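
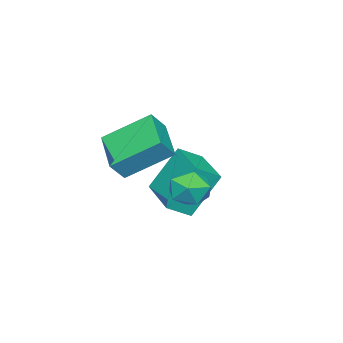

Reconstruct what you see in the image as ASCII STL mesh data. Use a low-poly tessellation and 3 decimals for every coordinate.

solid 
facet normal 0.293 0.656 0.696
outer loop
vertex 2.987 -1.283 1.605
vertex 3.023 -1.894 2.166
vertex 3.692 -1.709 1.71
endloop
endfacet
facet normal 0.511 0.858 0.048
outer loop
vertex 2.987 -1.283 1.605
vertex 3.692 -1.709 1.71
vertex 3.435 -1.513 0.945
endloop
endfacet
facet normal -0.064 0.928 -0.367
outer loop
vertex 2.987 -1.283 1.605
vertex 3.435 -1.513 0.945
vertex 2.607 -1.577 0.928
endloop
endfacet
facet normal -0.639 0.769 0.025
outer loop
vertex 2.987 -1.283 1.605
vertex 2.607 -1.577 0.928
vertex 2.352 -1.813 1.683
endloop
endfacet
facet normal -0.418 0.601 0.681
outer loop
vertex 2.987 -1.283 1.605
vertex 2.352 -1.813 1.683
vertex 3.023 -1.894 2.166
endloop
endfacet
facet normal 0.916 0.335 -0.222
outer loop
vertex 3.435 -1.513 0.945
vertex 3.692 -1.709 1.71
vertex 3.748 -2.267 1.097
endloop
endfacet
facet normal 0.562 0.007 0.827
outer loop
vertex 3.692 -1.709 1.71
vertex 3.023 -1.894 2.166
vertex 3.493 -2.503 1.852
endloop
endfacet
facet normal -0.589 -0.082 0.804
outer loop
vertex 3.023 -1.894 2.166
vertex 2.352 -1.813 1.683
vertex 2.665 -2.567 1.835
endloop
endfacet
facet normal -0.947 0.191 -0.260
outer loop
vertex 2.352 -1.813 1.683
vertex 2.607 -1.577 0.928
vertex 2.408 -2.371 1.07
endloop
endfacet
facet normal -0.016 0.448 -0.894
outer loop
vertex 2.607 -1.577 0.928
vertex 3.435 -1.513 0.945
vertex 3.077 -2.186 0.614
endloop
endfacet
facet normal 0.639 -0.769 -0.025
outer loop
vertex 3.113 -2.797 1.175
vertex 3.748 -2.267 1.097
vertex 3.493 -2.503 1.852
endloop
endfacet
facet normal 0.064 -0.928 0.367
outer loop
vertex 3.113 -2.797 1.175
vertex 3.493 -2.503 1.852
vertex 2.665 -2.567 1.835
endloop
endfacet
facet normal -0.511 -0.858 -0.048
outer loop
vertex 3.113 -2.797 1.175
vertex 2.665 -2.567 1.835
vertex 2.408 -2.371 1.07
endloop
endfacet
facet normal -0.293 -0.656 -0.696
outer loop
vertex 3.113 -2.797 1.175
vertex 2.408 -2.371 1.07
vertex 3.077 -2.186 0.614
endloop
endfacet
facet normal 0.418 -0.601 -0.681
outer loop
vertex 3.113 -2.797 1.175
vertex 3.077 -2.186 0.614
vertex 3.748 -2.267 1.097
endloop
endfacet
facet normal 0.947 -0.191 0.260
outer loop
vertex 3.493 -2.503 1.852
vertex 3.748 -2.267 1.097
vertex 3.692 -1.709 1.71
endloop
endfacet
facet normal 0.016 -0.448 0.894
outer loop
vertex 2.665 -2.567 1.835
vertex 3.493 -2.503 1.852
vertex 3.023 -1.894 2.166
endloop
endfacet
facet normal -0.916 -0.335 0.222
outer loop
vertex 2.408 -2.371 1.07
vertex 2.665 -2.567 1.835
vertex 2.352 -1.813 1.683
endloop
endfacet
facet normal -0.562 -0.007 -0.827
outer loop
vertex 3.077 -2.186 0.614
vertex 2.408 -2.371 1.07
vertex 2.607 -1.577 0.928
endloop
endfacet
facet normal 0.589 0.082 -0.804
outer loop
vertex 3.748 -2.267 1.097
vertex 3.077 -2.186 0.614
vertex 3.435 -1.513 0.945
endloop
endfacet
facet normal -0.604 0.230 -0.763
outer loop
vertex 2.188 -3.557 3.562
vertex 3.381 -2.391 2.97
vertex 3.036 -4.982 2.462
endloop
endfacet
facet normal -0.674 -0.659 0.334
outer loop
vertex 3.579 -5.189 3.15
vertex 2.188 -3.557 3.562
vertex 3.036 -4.982 2.462
endloop
endfacet
facet normal -0.603 0.230 -0.764
outer loop
vertex 3.036 -4.982 2.462
vertex 3.381 -2.391 2.97
vertex 4.229 -3.816 1.871
endloop
endfacet
facet normal 0.427 -0.716 -0.552
outer loop
vertex 4.229 -3.816 1.871
vertex 3.579 -5.189 3.15
vertex 3.036 -4.982 2.462
endloop
endfacet
facet normal -0.426 0.717 0.552
outer loop
vertex 2.188 -3.557 3.562
vertex 3.924 -2.598 3.658
vertex 3.381 -2.391 2.97
endloop
endfacet
facet normal -0.674 -0.659 0.334
outer loop
vertex 2.731 -3.764 4.249
vertex 2.188 -3.557 3.562
vertex 3.579 -5.189 3.15
endloop
endfacet
facet normal -0.426 0.716 0.553
outer loop
vertex 2.731 -3.764 4.249
vertex 3.924 -2.598 3.658
vertex 2.188 -3.557 3.562
endloop
endfacet
facet normal 0.674 0.659 -0.334
outer loop
vertex 3.381 -2.391 2.97
vertex 3.924 -2.598 3.658
vertex 4.229 -3.816 1.871
endloop
endfacet
facet normal 0.426 -0.716 -0.553
outer loop
vertex 4.772 -4.023 2.558
vertex 3.579 -5.189 3.15
vertex 4.229 -3.816 1.871
endloop
endfacet
facet normal 0.674 0.659 -0.334
outer loop
vertex 4.229 -3.816 1.871
vertex 3.924 -2.598 3.658
vertex 4.772 -4.023 2.558
endloop
endfacet
facet normal 0.603 -0.230 0.764
outer loop
vertex 4.772 -4.023 2.558
vertex 2.731 -3.764 4.249
vertex 3.579 -5.189 3.15
endloop
endfacet
facet normal 0.603 -0.230 0.763
outer loop
vertex 3.924 -2.598 3.658
vertex 2.731 -3.764 4.249
vertex 4.772 -4.023 2.558
endloop
endfacet
facet normal -0.367 0.352 0.861
outer loop
vertex -0.129 -4.568 1.415
vertex 1.171 -2.985 1.322
vertex -0.843 -4.012 0.883
endloop
endfacet
facet normal -0.635 -0.771 0.046
outer loop
vertex -0.091 -4.735 -0.882
vertex -0.129 -4.568 1.415
vertex -0.843 -4.012 0.883
endloop
endfacet
facet normal -0.368 0.353 0.860
outer loop
vertex -0.843 -4.012 0.883
vertex 1.171 -2.985 1.322
vertex 0.456 -2.43 0.789
endloop
endfacet
facet normal -0.681 0.529 -0.507
outer loop
vertex 0.456 -2.43 0.789
vertex -0.091 -4.735 -0.882
vertex -0.843 -4.012 0.883
endloop
endfacet
facet normal 0.681 -0.529 0.507
outer loop
vertex -0.129 -4.568 1.415
vertex 1.923 -3.708 -0.443
vertex 1.171 -2.985 1.322
endloop
endfacet
facet normal -0.634 -0.772 0.046
outer loop
vertex 0.624 -5.29 -0.349
vertex -0.129 -4.568 1.415
vertex -0.091 -4.735 -0.882
endloop
endfacet
facet normal 0.681 -0.529 0.507
outer loop
vertex 0.624 -5.29 -0.349
vertex 1.923 -3.708 -0.443
vertex -0.129 -4.568 1.415
endloop
endfacet
facet normal 0.634 0.772 -0.046
outer loop
vertex 1.171 -2.985 1.322
vertex 1.923 -3.708 -0.443
vertex 0.456 -2.43 0.789
endloop
endfacet
facet normal -0.680 0.529 -0.507
outer loop
vertex 1.209 -3.152 -0.975
vertex -0.091 -4.735 -0.882
vertex 0.456 -2.43 0.789
endloop
endfacet
facet normal 0.634 0.772 -0.045
outer loop
vertex 0.456 -2.43 0.789
vertex 1.923 -3.708 -0.443
vertex 1.209 -3.152 -0.975
endloop
endfacet
facet normal 0.368 -0.353 -0.860
outer loop
vertex 1.209 -3.152 -0.975
vertex 0.624 -5.29 -0.349
vertex -0.091 -4.735 -0.882
endloop
endfacet
facet normal 0.367 -0.352 -0.861
outer loop
vertex 1.923 -3.708 -0.443
vertex 0.624 -5.29 -0.349
vertex 1.209 -3.152 -0.975
endloop
endfacet

endsolid


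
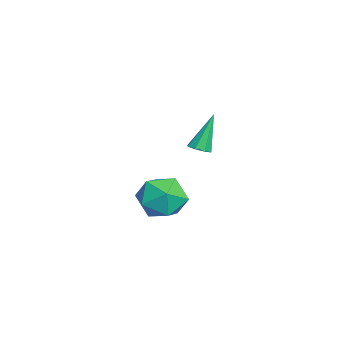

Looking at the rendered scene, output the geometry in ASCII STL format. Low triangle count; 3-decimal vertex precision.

solid 
facet normal -0.476 -0.715 0.513
outer loop
vertex 2.592 -3.223 1.137
vertex 3.225 -4.068 0.547
vertex 3.649 -3.608 1.582
endloop
endfacet
facet normal -0.421 -0.117 0.899
outer loop
vertex 2.592 -3.223 1.137
vertex 3.649 -3.608 1.582
vertex 3.375 -2.43 1.607
endloop
endfacet
facet normal -0.737 0.410 0.537
outer loop
vertex 2.592 -3.223 1.137
vertex 3.375 -2.43 1.607
vertex 2.781 -2.163 0.588
endloop
endfacet
facet normal -0.988 0.138 -0.074
outer loop
vertex 2.592 -3.223 1.137
vertex 2.781 -2.163 0.588
vertex 2.689 -3.175 -0.067
endloop
endfacet
facet normal -0.826 -0.557 -0.089
outer loop
vertex 2.592 -3.223 1.137
vertex 2.689 -3.175 -0.067
vertex 3.225 -4.068 0.547
endloop
endfacet
facet normal 0.272 0.043 0.961
outer loop
vertex 3.375 -2.43 1.607
vertex 3.649 -3.608 1.582
vertex 4.491 -2.785 1.307
endloop
endfacet
facet normal 0.183 -0.924 0.336
outer loop
vertex 3.649 -3.608 1.582
vertex 3.225 -4.068 0.547
vertex 4.399 -3.797 0.652
endloop
endfacet
facet normal -0.384 -0.668 -0.637
outer loop
vertex 3.225 -4.068 0.547
vertex 2.689 -3.175 -0.067
vertex 3.805 -3.53 -0.367
endloop
endfacet
facet normal -0.645 0.455 -0.613
outer loop
vertex 2.689 -3.175 -0.067
vertex 2.781 -2.163 0.588
vertex 3.531 -2.352 -0.342
endloop
endfacet
facet normal -0.240 0.895 0.375
outer loop
vertex 2.781 -2.163 0.588
vertex 3.375 -2.43 1.607
vertex 3.955 -1.892 0.693
endloop
endfacet
facet normal 0.988 -0.138 0.074
outer loop
vertex 4.588 -2.737 0.103
vertex 4.491 -2.785 1.307
vertex 4.399 -3.797 0.652
endloop
endfacet
facet normal 0.737 -0.410 -0.537
outer loop
vertex 4.588 -2.737 0.103
vertex 4.399 -3.797 0.652
vertex 3.805 -3.53 -0.367
endloop
endfacet
facet normal 0.421 0.117 -0.899
outer loop
vertex 4.588 -2.737 0.103
vertex 3.805 -3.53 -0.367
vertex 3.531 -2.352 -0.342
endloop
endfacet
facet normal 0.476 0.715 -0.513
outer loop
vertex 4.588 -2.737 0.103
vertex 3.531 -2.352 -0.342
vertex 3.955 -1.892 0.693
endloop
endfacet
facet normal 0.826 0.557 0.089
outer loop
vertex 4.588 -2.737 0.103
vertex 3.955 -1.892 0.693
vertex 4.491 -2.785 1.307
endloop
endfacet
facet normal 0.645 -0.455 0.613
outer loop
vertex 4.399 -3.797 0.652
vertex 4.491 -2.785 1.307
vertex 3.649 -3.608 1.582
endloop
endfacet
facet normal 0.240 -0.895 -0.375
outer loop
vertex 3.805 -3.53 -0.367
vertex 4.399 -3.797 0.652
vertex 3.225 -4.068 0.547
endloop
endfacet
facet normal -0.272 -0.043 -0.961
outer loop
vertex 3.531 -2.352 -0.342
vertex 3.805 -3.53 -0.367
vertex 2.689 -3.175 -0.067
endloop
endfacet
facet normal -0.183 0.924 -0.336
outer loop
vertex 3.955 -1.892 0.693
vertex 3.531 -2.352 -0.342
vertex 2.781 -2.163 0.588
endloop
endfacet
facet normal 0.384 0.668 0.637
outer loop
vertex 4.491 -2.785 1.307
vertex 3.955 -1.892 0.693
vertex 3.375 -2.43 1.607
endloop
endfacet
facet normal 0.281 -0.316 -0.906
outer loop
vertex -1.322 -1.089 0.796
vertex -1.854 -1.302 0.705
vertex -1.595 -0.793 0.608
endloop
endfacet
facet normal 0.642 0.734 0.223
outer loop
vertex -1.322 -1.089 0.796
vertex -1.595 -0.793 0.608
vertex -2.426 -0.658 2.555
endloop
endfacet
facet normal 0.280 -0.315 -0.907
outer loop
vertex -1.595 -0.793 0.608
vertex -1.854 -1.302 0.705
vertex -2.019 -0.795 0.478
endloop
endfacet
facet normal 0.015 0.998 -0.063
outer loop
vertex -1.595 -0.793 0.608
vertex -2.019 -0.795 0.478
vertex -2.426 -0.658 2.555
endloop
endfacet
facet normal 0.280 -0.315 -0.907
outer loop
vertex -2.019 -0.795 0.478
vertex -1.854 -1.302 0.705
vertex -2.347 -1.095 0.481
endloop
endfacet
facet normal -0.665 0.725 -0.178
outer loop
vertex -2.019 -0.795 0.478
vertex -2.347 -1.095 0.481
vertex -2.426 -0.658 2.555
endloop
endfacet
facet normal 0.280 -0.315 -0.907
outer loop
vertex -2.347 -1.095 0.481
vertex -1.854 -1.302 0.705
vertex -2.386 -1.516 0.615
endloop
endfacet
facet normal -0.996 0.075 -0.054
outer loop
vertex -2.347 -1.095 0.481
vertex -2.386 -1.516 0.615
vertex -2.426 -0.658 2.555
endloop
endfacet
facet normal 0.281 -0.317 -0.906
outer loop
vertex -2.386 -1.516 0.615
vertex -1.854 -1.302 0.705
vertex -2.113 -1.812 0.803
endloop
endfacet
facet normal -0.785 -0.573 0.237
outer loop
vertex -2.386 -1.516 0.615
vertex -2.113 -1.812 0.803
vertex -2.426 -0.658 2.555
endloop
endfacet
facet normal 0.280 -0.316 -0.906
outer loop
vertex -2.113 -1.812 0.803
vertex -1.854 -1.302 0.705
vertex -1.689 -1.809 0.933
endloop
endfacet
facet normal -0.155 -0.838 0.524
outer loop
vertex -2.113 -1.812 0.803
vertex -1.689 -1.809 0.933
vertex -2.426 -0.658 2.555
endloop
endfacet
facet normal 0.280 -0.316 -0.906
outer loop
vertex -1.689 -1.809 0.933
vertex -1.854 -1.302 0.705
vertex -1.361 -1.51 0.93
endloop
endfacet
facet normal 0.522 -0.566 0.639
outer loop
vertex -1.689 -1.809 0.933
vertex -1.361 -1.51 0.93
vertex -2.426 -0.658 2.555
endloop
endfacet
facet normal 0.281 -0.315 -0.907
outer loop
vertex -1.361 -1.51 0.93
vertex -1.854 -1.302 0.705
vertex -1.322 -1.089 0.796
endloop
endfacet
facet normal 0.853 0.085 0.515
outer loop
vertex -1.361 -1.51 0.93
vertex -1.322 -1.089 0.796
vertex -2.426 -0.658 2.555
endloop
endfacet

endsolid


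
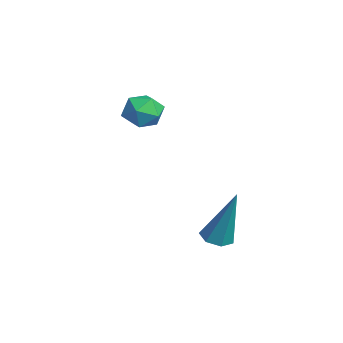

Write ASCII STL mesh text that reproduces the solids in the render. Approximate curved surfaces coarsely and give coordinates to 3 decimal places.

solid 
facet normal -0.253 -0.216 -0.943
outer loop
vertex 3.142 3.177 -2.394
vertex 2.816 2.747 -2.208
vertex 2.671 3.292 -2.294
endloop
endfacet
facet normal 0.229 0.973 -0.039
outer loop
vertex 3.142 3.177 -2.394
vertex 2.671 3.292 -2.294
vertex 3.364 3.213 -0.172
endloop
endfacet
facet normal -0.255 -0.216 -0.943
outer loop
vertex 2.671 3.292 -2.294
vertex 2.816 2.747 -2.208
vertex 2.31 2.998 -2.129
endloop
endfacet
facet normal -0.557 0.803 0.212
outer loop
vertex 2.671 3.292 -2.294
vertex 2.31 2.998 -2.129
vertex 3.364 3.213 -0.172
endloop
endfacet
facet normal -0.254 -0.215 -0.943
outer loop
vertex 2.31 2.998 -2.129
vertex 2.816 2.747 -2.208
vertex 2.329 2.515 -2.024
endloop
endfacet
facet normal -0.882 0.067 0.467
outer loop
vertex 2.31 2.998 -2.129
vertex 2.329 2.515 -2.024
vertex 3.364 3.213 -0.172
endloop
endfacet
facet normal -0.254 -0.214 -0.943
outer loop
vertex 2.329 2.515 -2.024
vertex 2.816 2.747 -2.208
vertex 2.715 2.207 -2.058
endloop
endfacet
facet normal -0.498 -0.683 0.535
outer loop
vertex 2.329 2.515 -2.024
vertex 2.715 2.207 -2.058
vertex 3.364 3.213 -0.172
endloop
endfacet
facet normal -0.254 -0.214 -0.943
outer loop
vertex 2.715 2.207 -2.058
vertex 2.816 2.747 -2.208
vertex 3.177 2.306 -2.205
endloop
endfacet
facet normal 0.305 -0.880 0.365
outer loop
vertex 2.715 2.207 -2.058
vertex 3.177 2.306 -2.205
vertex 3.364 3.213 -0.172
endloop
endfacet
facet normal -0.255 -0.215 -0.943
outer loop
vertex 3.177 2.306 -2.205
vertex 2.816 2.747 -2.208
vertex 3.367 2.738 -2.355
endloop
endfacet
facet normal 0.923 -0.377 0.083
outer loop
vertex 3.177 2.306 -2.205
vertex 3.367 2.738 -2.355
vertex 3.364 3.213 -0.172
endloop
endfacet
facet normal -0.255 -0.214 -0.943
outer loop
vertex 3.367 2.738 -2.355
vertex 2.816 2.747 -2.208
vertex 3.142 3.177 -2.394
endloop
endfacet
facet normal 0.889 0.447 -0.096
outer loop
vertex 3.367 2.738 -2.355
vertex 3.142 3.177 -2.394
vertex 3.364 3.213 -0.172
endloop
endfacet
facet normal -0.654 0.738 0.163
outer loop
vertex -1.267 2.04 1.649
vertex -1.799 1.657 1.249
vertex -1.734 1.547 2.006
endloop
endfacet
facet normal -0.189 0.687 0.702
outer loop
vertex -1.267 2.04 1.649
vertex -1.734 1.547 2.006
vertex -0.988 1.568 2.186
endloop
endfacet
facet normal 0.467 0.770 0.434
outer loop
vertex -1.267 2.04 1.649
vertex -0.988 1.568 2.186
vertex -0.592 1.692 1.54
endloop
endfacet
facet normal 0.407 0.873 -0.269
outer loop
vertex -1.267 2.04 1.649
vertex -0.592 1.692 1.54
vertex -1.093 1.747 0.962
endloop
endfacet
facet normal -0.286 0.853 -0.436
outer loop
vertex -1.267 2.04 1.649
vertex -1.093 1.747 0.962
vertex -1.799 1.657 1.249
endloop
endfacet
facet normal -0.235 0.027 0.972
outer loop
vertex -0.988 1.568 2.186
vertex -1.734 1.547 2.006
vertex -1.347 0.893 2.118
endloop
endfacet
facet normal -0.989 0.110 0.101
outer loop
vertex -1.734 1.547 2.006
vertex -1.799 1.657 1.249
vertex -1.848 0.948 1.54
endloop
endfacet
facet normal -0.392 0.296 -0.871
outer loop
vertex -1.799 1.657 1.249
vertex -1.093 1.747 0.962
vertex -1.452 1.072 0.894
endloop
endfacet
facet normal 0.729 0.329 -0.601
outer loop
vertex -1.093 1.747 0.962
vertex -0.592 1.692 1.54
vertex -0.706 1.093 1.074
endloop
endfacet
facet normal 0.827 0.164 0.538
outer loop
vertex -0.592 1.692 1.54
vertex -0.988 1.568 2.186
vertex -0.641 0.983 1.831
endloop
endfacet
facet normal -0.407 -0.873 0.269
outer loop
vertex -1.173 0.6 1.431
vertex -1.347 0.893 2.118
vertex -1.848 0.948 1.54
endloop
endfacet
facet normal -0.467 -0.770 -0.434
outer loop
vertex -1.173 0.6 1.431
vertex -1.848 0.948 1.54
vertex -1.452 1.072 0.894
endloop
endfacet
facet normal 0.189 -0.687 -0.702
outer loop
vertex -1.173 0.6 1.431
vertex -1.452 1.072 0.894
vertex -0.706 1.093 1.074
endloop
endfacet
facet normal 0.654 -0.738 -0.163
outer loop
vertex -1.173 0.6 1.431
vertex -0.706 1.093 1.074
vertex -0.641 0.983 1.831
endloop
endfacet
facet normal 0.286 -0.853 0.436
outer loop
vertex -1.173 0.6 1.431
vertex -0.641 0.983 1.831
vertex -1.347 0.893 2.118
endloop
endfacet
facet normal -0.729 -0.329 0.601
outer loop
vertex -1.848 0.948 1.54
vertex -1.347 0.893 2.118
vertex -1.734 1.547 2.006
endloop
endfacet
facet normal -0.827 -0.164 -0.538
outer loop
vertex -1.452 1.072 0.894
vertex -1.848 0.948 1.54
vertex -1.799 1.657 1.249
endloop
endfacet
facet normal 0.235 -0.027 -0.972
outer loop
vertex -0.706 1.093 1.074
vertex -1.452 1.072 0.894
vertex -1.093 1.747 0.962
endloop
endfacet
facet normal 0.989 -0.110 -0.101
outer loop
vertex -0.641 0.983 1.831
vertex -0.706 1.093 1.074
vertex -0.592 1.692 1.54
endloop
endfacet
facet normal 0.392 -0.296 0.871
outer loop
vertex -1.347 0.893 2.118
vertex -0.641 0.983 1.831
vertex -0.988 1.568 2.186
endloop
endfacet

endsolid


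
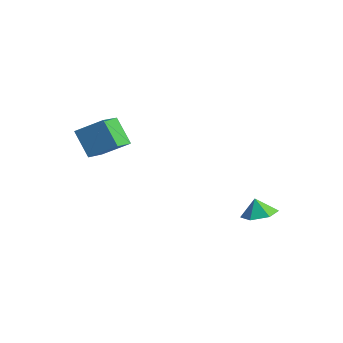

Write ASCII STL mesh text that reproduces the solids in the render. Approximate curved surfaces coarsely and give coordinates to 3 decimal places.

solid 
facet normal 0.283 0.094 -0.955
outer loop
vertex 4.247 4.238 -2.421
vertex 3.675 3.334 -2.679
vertex 3.193 4.322 -2.725
endloop
endfacet
facet normal -0.142 0.711 0.688
outer loop
vertex 4.247 4.238 -2.421
vertex 3.193 4.322 -2.725
vertex 3.345 3.226 -1.561
endloop
endfacet
facet normal 0.282 0.093 -0.955
outer loop
vertex 3.193 4.322 -2.725
vertex 3.675 3.334 -2.679
vertex 2.621 3.418 -2.982
endloop
endfacet
facet normal -0.803 0.378 0.460
outer loop
vertex 3.193 4.322 -2.725
vertex 2.621 3.418 -2.982
vertex 3.345 3.226 -1.561
endloop
endfacet
facet normal 0.282 0.093 -0.955
outer loop
vertex 2.621 3.418 -2.982
vertex 3.675 3.334 -2.679
vertex 3.104 2.431 -2.936
endloop
endfacet
facet normal -0.840 -0.393 0.375
outer loop
vertex 2.621 3.418 -2.982
vertex 3.104 2.431 -2.936
vertex 3.345 3.226 -1.561
endloop
endfacet
facet normal 0.283 0.093 -0.955
outer loop
vertex 3.104 2.431 -2.936
vertex 3.675 3.334 -2.679
vertex 4.158 2.347 -2.632
endloop
endfacet
facet normal -0.215 -0.829 0.517
outer loop
vertex 3.104 2.431 -2.936
vertex 4.158 2.347 -2.632
vertex 3.345 3.226 -1.561
endloop
endfacet
facet normal 0.283 0.093 -0.955
outer loop
vertex 4.158 2.347 -2.632
vertex 3.675 3.334 -2.679
vertex 4.729 3.251 -2.375
endloop
endfacet
facet normal 0.447 -0.494 0.745
outer loop
vertex 4.158 2.347 -2.632
vertex 4.729 3.251 -2.375
vertex 3.345 3.226 -1.561
endloop
endfacet
facet normal 0.283 0.094 -0.955
outer loop
vertex 4.729 3.251 -2.375
vertex 3.675 3.334 -2.679
vertex 4.247 4.238 -2.421
endloop
endfacet
facet normal 0.484 0.275 0.831
outer loop
vertex 4.729 3.251 -2.375
vertex 4.247 4.238 -2.421
vertex 3.345 3.226 -1.561
endloop
endfacet
facet normal -0.618 -0.076 0.782
outer loop
vertex -1.143 -3.813 4.68
vertex -1.984 -2.447 4.148
vertex -2.341 -4.963 3.621
endloop
endfacet
facet normal 0.497 -0.808 0.315
outer loop
vertex -1.116 -4.813 2.072
vertex -1.143 -3.813 4.68
vertex -2.341 -4.963 3.621
endloop
endfacet
facet normal -0.619 -0.076 0.782
outer loop
vertex -2.341 -4.963 3.621
vertex -1.984 -2.447 4.148
vertex -3.182 -3.597 3.088
endloop
endfacet
facet normal -0.608 -0.584 -0.538
outer loop
vertex -3.182 -3.597 3.088
vertex -1.116 -4.813 2.072
vertex -2.341 -4.963 3.621
endloop
endfacet
facet normal 0.608 0.584 0.538
outer loop
vertex -1.143 -3.813 4.68
vertex -0.759 -2.297 2.599
vertex -1.984 -2.447 4.148
endloop
endfacet
facet normal 0.497 -0.808 0.315
outer loop
vertex 0.082 -3.663 3.132
vertex -1.143 -3.813 4.68
vertex -1.116 -4.813 2.072
endloop
endfacet
facet normal 0.608 0.584 0.538
outer loop
vertex 0.082 -3.663 3.132
vertex -0.759 -2.297 2.599
vertex -1.143 -3.813 4.68
endloop
endfacet
facet normal -0.497 0.808 -0.315
outer loop
vertex -1.984 -2.447 4.148
vertex -0.759 -2.297 2.599
vertex -3.182 -3.597 3.088
endloop
endfacet
facet normal -0.608 -0.584 -0.538
outer loop
vertex -1.957 -3.447 1.54
vertex -1.116 -4.813 2.072
vertex -3.182 -3.597 3.088
endloop
endfacet
facet normal -0.497 0.808 -0.315
outer loop
vertex -3.182 -3.597 3.088
vertex -0.759 -2.297 2.599
vertex -1.957 -3.447 1.54
endloop
endfacet
facet normal 0.619 0.076 -0.782
outer loop
vertex -1.957 -3.447 1.54
vertex 0.082 -3.663 3.132
vertex -1.116 -4.813 2.072
endloop
endfacet
facet normal 0.619 0.076 -0.782
outer loop
vertex -0.759 -2.297 2.599
vertex 0.082 -3.663 3.132
vertex -1.957 -3.447 1.54
endloop
endfacet

endsolid


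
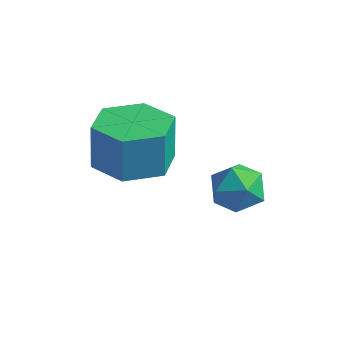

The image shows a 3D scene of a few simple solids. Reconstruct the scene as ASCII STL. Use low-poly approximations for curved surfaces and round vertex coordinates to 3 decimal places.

solid 
facet normal 0.104 -0.212 -0.972
outer loop
vertex 2.543 1.573 2.528
vertex 1.842 0.892 2.602
vertex 1.605 1.815 2.375
endloop
endfacet
facet normal 0.273 0.946 -0.178
outer loop
vertex 2.543 1.573 2.528
vertex 1.605 1.815 2.375
vertex 2.418 1.83 3.704
endloop
endfacet
facet normal 0.273 0.946 -0.178
outer loop
vertex 2.418 1.83 3.704
vertex 1.605 1.815 2.375
vertex 1.48 2.072 3.551
endloop
endfacet
facet normal -0.104 0.212 0.972
outer loop
vertex 2.418 1.83 3.704
vertex 1.48 2.072 3.551
vertex 1.718 1.148 3.778
endloop
endfacet
facet normal 0.103 -0.213 -0.972
outer loop
vertex 1.605 1.815 2.375
vertex 1.842 0.892 2.602
vertex 0.905 1.133 2.45
endloop
endfacet
facet normal -0.692 0.686 -0.224
outer loop
vertex 1.605 1.815 2.375
vertex 0.905 1.133 2.45
vertex 1.48 2.072 3.551
endloop
endfacet
facet normal -0.692 0.686 -0.224
outer loop
vertex 1.48 2.072 3.551
vertex 0.905 1.133 2.45
vertex 0.78 1.39 3.625
endloop
endfacet
facet normal -0.104 0.212 0.972
outer loop
vertex 1.48 2.072 3.551
vertex 0.78 1.39 3.625
vertex 1.718 1.148 3.778
endloop
endfacet
facet normal 0.103 -0.211 -0.972
outer loop
vertex 0.905 1.133 2.45
vertex 1.842 0.892 2.602
vertex 1.142 0.21 2.676
endloop
endfacet
facet normal -0.965 -0.259 -0.046
outer loop
vertex 0.905 1.133 2.45
vertex 1.142 0.21 2.676
vertex 0.78 1.39 3.625
endloop
endfacet
facet normal -0.965 -0.259 -0.046
outer loop
vertex 0.78 1.39 3.625
vertex 1.142 0.21 2.676
vertex 1.017 0.467 3.852
endloop
endfacet
facet normal -0.104 0.212 0.972
outer loop
vertex 0.78 1.39 3.625
vertex 1.017 0.467 3.852
vertex 1.718 1.148 3.778
endloop
endfacet
facet normal 0.104 -0.212 -0.972
outer loop
vertex 1.142 0.21 2.676
vertex 1.842 0.892 2.602
vertex 2.08 -0.032 2.829
endloop
endfacet
facet normal -0.273 -0.946 0.178
outer loop
vertex 1.142 0.21 2.676
vertex 2.08 -0.032 2.829
vertex 1.017 0.467 3.852
endloop
endfacet
facet normal -0.273 -0.946 0.178
outer loop
vertex 1.017 0.467 3.852
vertex 2.08 -0.032 2.829
vertex 1.955 0.225 4.005
endloop
endfacet
facet normal -0.104 0.212 0.972
outer loop
vertex 1.017 0.467 3.852
vertex 1.955 0.225 4.005
vertex 1.718 1.148 3.778
endloop
endfacet
facet normal 0.104 -0.212 -0.972
outer loop
vertex 2.08 -0.032 2.829
vertex 1.842 0.892 2.602
vertex 2.78 0.65 2.755
endloop
endfacet
facet normal 0.692 -0.686 0.224
outer loop
vertex 2.08 -0.032 2.829
vertex 2.78 0.65 2.755
vertex 1.955 0.225 4.005
endloop
endfacet
facet normal 0.692 -0.686 0.224
outer loop
vertex 1.955 0.225 4.005
vertex 2.78 0.65 2.755
vertex 2.655 0.907 3.93
endloop
endfacet
facet normal -0.103 0.213 0.972
outer loop
vertex 1.955 0.225 4.005
vertex 2.655 0.907 3.93
vertex 1.718 1.148 3.778
endloop
endfacet
facet normal 0.104 -0.212 -0.972
outer loop
vertex 2.78 0.65 2.755
vertex 1.842 0.892 2.602
vertex 2.543 1.573 2.528
endloop
endfacet
facet normal 0.965 0.259 0.046
outer loop
vertex 2.78 0.65 2.755
vertex 2.543 1.573 2.528
vertex 2.655 0.907 3.93
endloop
endfacet
facet normal 0.965 0.259 0.046
outer loop
vertex 2.655 0.907 3.93
vertex 2.543 1.573 2.528
vertex 2.418 1.83 3.704
endloop
endfacet
facet normal -0.103 0.211 0.972
outer loop
vertex 2.655 0.907 3.93
vertex 2.418 1.83 3.704
vertex 1.718 1.148 3.778
endloop
endfacet
facet normal 0.378 0.043 0.925
outer loop
vertex 4.085 2.952 1.292
vertex 3.484 2.596 1.554
vertex 4.08 2.207 1.329
endloop
endfacet
facet normal 0.899 0.016 0.438
outer loop
vertex 4.085 2.952 1.292
vertex 4.08 2.207 1.329
vertex 4.366 2.548 0.73
endloop
endfacet
facet normal 0.820 0.572 -0.001
outer loop
vertex 4.085 2.952 1.292
vertex 4.366 2.548 0.73
vertex 3.947 3.148 0.585
endloop
endfacet
facet normal 0.251 0.944 0.213
outer loop
vertex 4.085 2.952 1.292
vertex 3.947 3.148 0.585
vertex 3.402 3.178 1.094
endloop
endfacet
facet normal -0.023 0.618 0.786
outer loop
vertex 4.085 2.952 1.292
vertex 3.402 3.178 1.094
vertex 3.484 2.596 1.554
endloop
endfacet
facet normal 0.812 -0.581 0.057
outer loop
vertex 4.366 2.548 0.73
vertex 4.08 2.207 1.329
vertex 3.938 1.942 0.646
endloop
endfacet
facet normal -0.031 -0.535 0.844
outer loop
vertex 4.08 2.207 1.329
vertex 3.484 2.596 1.554
vertex 3.393 1.972 1.155
endloop
endfacet
facet normal -0.679 0.394 0.619
outer loop
vertex 3.484 2.596 1.554
vertex 3.402 3.178 1.094
vertex 2.974 2.572 1.01
endloop
endfacet
facet normal -0.237 0.921 -0.308
outer loop
vertex 3.402 3.178 1.094
vertex 3.947 3.148 0.585
vertex 3.26 2.913 0.411
endloop
endfacet
facet normal 0.684 0.319 -0.656
outer loop
vertex 3.947 3.148 0.585
vertex 4.366 2.548 0.73
vertex 3.856 2.524 0.186
endloop
endfacet
facet normal -0.251 -0.944 -0.213
outer loop
vertex 3.255 2.168 0.448
vertex 3.938 1.942 0.646
vertex 3.393 1.972 1.155
endloop
endfacet
facet normal -0.820 -0.572 0.001
outer loop
vertex 3.255 2.168 0.448
vertex 3.393 1.972 1.155
vertex 2.974 2.572 1.01
endloop
endfacet
facet normal -0.899 -0.016 -0.438
outer loop
vertex 3.255 2.168 0.448
vertex 2.974 2.572 1.01
vertex 3.26 2.913 0.411
endloop
endfacet
facet normal -0.378 -0.043 -0.925
outer loop
vertex 3.255 2.168 0.448
vertex 3.26 2.913 0.411
vertex 3.856 2.524 0.186
endloop
endfacet
facet normal 0.023 -0.618 -0.786
outer loop
vertex 3.255 2.168 0.448
vertex 3.856 2.524 0.186
vertex 3.938 1.942 0.646
endloop
endfacet
facet normal 0.237 -0.921 0.308
outer loop
vertex 3.393 1.972 1.155
vertex 3.938 1.942 0.646
vertex 4.08 2.207 1.329
endloop
endfacet
facet normal -0.684 -0.319 0.656
outer loop
vertex 2.974 2.572 1.01
vertex 3.393 1.972 1.155
vertex 3.484 2.596 1.554
endloop
endfacet
facet normal -0.812 0.581 -0.057
outer loop
vertex 3.26 2.913 0.411
vertex 2.974 2.572 1.01
vertex 3.402 3.178 1.094
endloop
endfacet
facet normal 0.031 0.535 -0.844
outer loop
vertex 3.856 2.524 0.186
vertex 3.26 2.913 0.411
vertex 3.947 3.148 0.585
endloop
endfacet
facet normal 0.679 -0.394 -0.619
outer loop
vertex 3.938 1.942 0.646
vertex 3.856 2.524 0.186
vertex 4.366 2.548 0.73
endloop
endfacet

endsolid


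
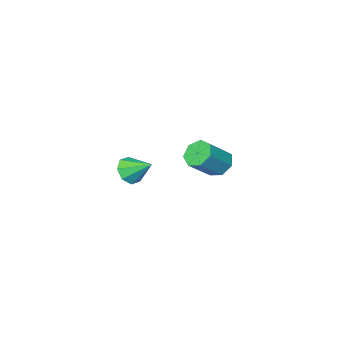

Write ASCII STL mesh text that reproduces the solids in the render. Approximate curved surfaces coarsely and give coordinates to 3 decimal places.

solid 
facet normal -0.747 0.005 -0.664
outer loop
vertex -3.786 0.684 -0.872
vertex -4.35 0.645 -0.238
vertex -4.016 1.333 -0.608
endloop
endfacet
facet normal 0.587 0.475 -0.656
outer loop
vertex -3.786 0.684 -0.872
vertex -4.016 1.333 -0.608
vertex -2.486 0.674 0.283
endloop
endfacet
facet normal 0.587 0.474 -0.657
outer loop
vertex -2.486 0.674 0.283
vertex -4.016 1.333 -0.608
vertex -2.715 1.323 0.547
endloop
endfacet
facet normal 0.748 -0.006 0.664
outer loop
vertex -2.486 0.674 0.283
vertex -2.715 1.323 0.547
vertex -3.05 0.635 0.918
endloop
endfacet
facet normal -0.747 0.005 -0.665
outer loop
vertex -4.016 1.333 -0.608
vertex -4.35 0.645 -0.238
vertex -4.498 1.464 -0.065
endloop
endfacet
facet normal 0.122 0.984 -0.129
outer loop
vertex -4.016 1.333 -0.608
vertex -4.498 1.464 -0.065
vertex -2.715 1.323 0.547
endloop
endfacet
facet normal 0.122 0.984 -0.129
outer loop
vertex -2.715 1.323 0.547
vertex -4.498 1.464 -0.065
vertex -3.197 1.454 1.09
endloop
endfacet
facet normal 0.747 -0.005 0.665
outer loop
vertex -2.715 1.323 0.547
vertex -3.197 1.454 1.09
vertex -3.05 0.635 0.918
endloop
endfacet
facet normal -0.748 0.005 -0.664
outer loop
vertex -4.498 1.464 -0.065
vertex -4.35 0.645 -0.238
vertex -4.868 0.978 0.348
endloop
endfacet
facet normal -0.434 0.752 0.496
outer loop
vertex -4.498 1.464 -0.065
vertex -4.868 0.978 0.348
vertex -3.197 1.454 1.09
endloop
endfacet
facet normal -0.434 0.754 0.494
outer loop
vertex -3.197 1.454 1.09
vertex -4.868 0.978 0.348
vertex -3.568 0.969 1.504
endloop
endfacet
facet normal 0.748 -0.005 0.664
outer loop
vertex -3.197 1.454 1.09
vertex -3.568 0.969 1.504
vertex -3.05 0.635 0.918
endloop
endfacet
facet normal -0.748 0.006 -0.664
outer loop
vertex -4.868 0.978 0.348
vertex -4.35 0.645 -0.238
vertex -4.849 0.241 0.32
endloop
endfacet
facet normal -0.664 -0.045 0.746
outer loop
vertex -4.868 0.978 0.348
vertex -4.849 0.241 0.32
vertex -3.568 0.969 1.504
endloop
endfacet
facet normal -0.664 -0.046 0.747
outer loop
vertex -3.568 0.969 1.504
vertex -4.849 0.241 0.32
vertex -3.548 0.232 1.476
endloop
endfacet
facet normal 0.748 -0.005 0.664
outer loop
vertex -3.568 0.969 1.504
vertex -3.548 0.232 1.476
vertex -3.05 0.635 0.918
endloop
endfacet
facet normal -0.747 0.006 -0.664
outer loop
vertex -4.849 0.241 0.32
vertex -4.35 0.645 -0.238
vertex -4.454 -0.192 -0.128
endloop
endfacet
facet normal -0.393 -0.810 0.436
outer loop
vertex -4.849 0.241 0.32
vertex -4.454 -0.192 -0.128
vertex -3.548 0.232 1.476
endloop
endfacet
facet normal -0.393 -0.810 0.436
outer loop
vertex -3.548 0.232 1.476
vertex -4.454 -0.192 -0.128
vertex -3.153 -0.201 1.028
endloop
endfacet
facet normal 0.748 -0.005 0.664
outer loop
vertex -3.548 0.232 1.476
vertex -3.153 -0.201 1.028
vertex -3.05 0.635 0.918
endloop
endfacet
facet normal -0.748 0.006 -0.664
outer loop
vertex -4.454 -0.192 -0.128
vertex -4.35 0.645 -0.238
vertex -3.981 0.005 -0.659
endloop
endfacet
facet normal 0.174 -0.964 -0.203
outer loop
vertex -4.454 -0.192 -0.128
vertex -3.981 0.005 -0.659
vertex -3.153 -0.201 1.028
endloop
endfacet
facet normal 0.174 -0.964 -0.203
outer loop
vertex -3.153 -0.201 1.028
vertex -3.981 0.005 -0.659
vertex -2.68 -0.004 0.497
endloop
endfacet
facet normal 0.748 -0.005 0.664
outer loop
vertex -3.153 -0.201 1.028
vertex -2.68 -0.004 0.497
vertex -3.05 0.635 0.918
endloop
endfacet
facet normal -0.747 0.006 -0.664
outer loop
vertex -3.981 0.005 -0.659
vertex -4.35 0.645 -0.238
vertex -3.786 0.684 -0.872
endloop
endfacet
facet normal 0.610 -0.391 -0.689
outer loop
vertex -3.981 0.005 -0.659
vertex -3.786 0.684 -0.872
vertex -2.68 -0.004 0.497
endloop
endfacet
facet normal 0.609 -0.392 -0.689
outer loop
vertex -2.68 -0.004 0.497
vertex -3.786 0.684 -0.872
vertex -2.486 0.674 0.283
endloop
endfacet
facet normal 0.748 -0.004 0.664
outer loop
vertex -2.68 -0.004 0.497
vertex -2.486 0.674 0.283
vertex -3.05 0.635 0.918
endloop
endfacet
facet normal 0.308 -0.767 -0.562
outer loop
vertex 2.515 2.298 3.296
vertex 2.217 2.649 2.654
vertex 2.916 2.659 3.023
endloop
endfacet
facet normal 0.464 0.146 0.874
outer loop
vertex 2.515 2.298 3.296
vertex 2.916 2.659 3.023
vertex 1.783 3.731 3.446
endloop
endfacet
facet normal 0.308 -0.768 -0.562
outer loop
vertex 2.916 2.659 3.023
vertex 2.217 2.649 2.654
vertex 2.907 3.014 2.533
endloop
endfacet
facet normal 0.703 0.582 0.409
outer loop
vertex 2.916 2.659 3.023
vertex 2.907 3.014 2.533
vertex 1.783 3.731 3.446
endloop
endfacet
facet normal 0.308 -0.768 -0.562
outer loop
vertex 2.907 3.014 2.533
vertex 2.217 2.649 2.654
vertex 2.495 3.155 2.115
endloop
endfacet
facet normal 0.447 0.883 -0.143
outer loop
vertex 2.907 3.014 2.533
vertex 2.495 3.155 2.115
vertex 1.783 3.731 3.446
endloop
endfacet
facet normal 0.309 -0.768 -0.562
outer loop
vertex 2.495 3.155 2.115
vertex 2.217 2.649 2.654
vertex 1.92 3.0 2.011
endloop
endfacet
facet normal -0.153 0.875 -0.460
outer loop
vertex 2.495 3.155 2.115
vertex 1.92 3.0 2.011
vertex 1.783 3.731 3.446
endloop
endfacet
facet normal 0.309 -0.768 -0.562
outer loop
vertex 1.92 3.0 2.011
vertex 2.217 2.649 2.654
vertex 1.519 2.639 2.284
endloop
endfacet
facet normal -0.747 0.560 -0.357
outer loop
vertex 1.92 3.0 2.011
vertex 1.519 2.639 2.284
vertex 1.783 3.731 3.446
endloop
endfacet
facet normal 0.309 -0.768 -0.561
outer loop
vertex 1.519 2.639 2.284
vertex 2.217 2.649 2.654
vertex 1.527 2.284 2.774
endloop
endfacet
facet normal -0.986 0.125 0.107
outer loop
vertex 1.519 2.639 2.284
vertex 1.527 2.284 2.774
vertex 1.783 3.731 3.446
endloop
endfacet
facet normal 0.308 -0.768 -0.562
outer loop
vertex 1.527 2.284 2.774
vertex 2.217 2.649 2.654
vertex 1.939 2.143 3.193
endloop
endfacet
facet normal -0.731 -0.177 0.659
outer loop
vertex 1.527 2.284 2.774
vertex 1.939 2.143 3.193
vertex 1.783 3.731 3.446
endloop
endfacet
facet normal 0.307 -0.768 -0.562
outer loop
vertex 1.939 2.143 3.193
vertex 2.217 2.649 2.654
vertex 2.515 2.298 3.296
endloop
endfacet
facet normal -0.129 -0.168 0.977
outer loop
vertex 1.939 2.143 3.193
vertex 2.515 2.298 3.296
vertex 1.783 3.731 3.446
endloop
endfacet

endsolid


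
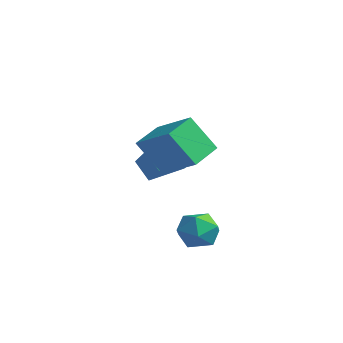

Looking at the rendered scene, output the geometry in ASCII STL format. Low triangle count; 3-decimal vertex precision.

solid 
facet normal -0.680 -0.058 0.731
outer loop
vertex -1.939 0.037 1.266
vertex -1.766 1.883 1.574
vertex -2.95 0.285 0.345
endloop
endfacet
facet normal -0.092 -0.982 -0.164
outer loop
vertex -2.114 0.357 -0.554
vertex -1.939 0.037 1.266
vertex -2.95 0.285 0.345
endloop
endfacet
facet normal -0.680 -0.059 0.731
outer loop
vertex -2.95 0.285 0.345
vertex -1.766 1.883 1.574
vertex -2.777 2.131 0.654
endloop
endfacet
facet normal -0.728 0.179 -0.662
outer loop
vertex -2.777 2.131 0.654
vertex -2.114 0.357 -0.554
vertex -2.95 0.285 0.345
endloop
endfacet
facet normal 0.728 -0.179 0.662
outer loop
vertex -1.939 0.037 1.266
vertex -0.93 1.955 0.675
vertex -1.766 1.883 1.574
endloop
endfacet
facet normal -0.092 -0.982 -0.164
outer loop
vertex -1.103 0.109 0.366
vertex -1.939 0.037 1.266
vertex -2.114 0.357 -0.554
endloop
endfacet
facet normal 0.728 -0.179 0.662
outer loop
vertex -1.103 0.109 0.366
vertex -0.93 1.955 0.675
vertex -1.939 0.037 1.266
endloop
endfacet
facet normal 0.092 0.982 0.164
outer loop
vertex -1.766 1.883 1.574
vertex -0.93 1.955 0.675
vertex -2.777 2.131 0.654
endloop
endfacet
facet normal -0.728 0.179 -0.662
outer loop
vertex -1.941 2.203 -0.246
vertex -2.114 0.357 -0.554
vertex -2.777 2.131 0.654
endloop
endfacet
facet normal 0.092 0.982 0.164
outer loop
vertex -2.777 2.131 0.654
vertex -0.93 1.955 0.675
vertex -1.941 2.203 -0.246
endloop
endfacet
facet normal 0.680 0.058 -0.731
outer loop
vertex -1.941 2.203 -0.246
vertex -1.103 0.109 0.366
vertex -2.114 0.357 -0.554
endloop
endfacet
facet normal 0.680 0.059 -0.731
outer loop
vertex -0.93 1.955 0.675
vertex -1.103 0.109 0.366
vertex -1.941 2.203 -0.246
endloop
endfacet
facet normal -0.879 -0.085 -0.469
outer loop
vertex 0.751 -2.637 3.137
vertex 0.367 -1.185 3.595
vertex 1.549 -1.914 1.511
endloop
endfacet
facet normal 0.244 -0.925 -0.291
outer loop
vertex 3.413 -1.735 2.505
vertex 0.751 -2.637 3.137
vertex 1.549 -1.914 1.511
endloop
endfacet
facet normal -0.879 -0.085 -0.469
outer loop
vertex 1.549 -1.914 1.511
vertex 0.367 -1.185 3.595
vertex 1.165 -0.462 1.969
endloop
endfacet
facet normal 0.409 0.371 -0.834
outer loop
vertex 1.165 -0.462 1.969
vertex 3.413 -1.735 2.505
vertex 1.549 -1.914 1.511
endloop
endfacet
facet normal -0.409 -0.371 0.834
outer loop
vertex 0.751 -2.637 3.137
vertex 2.231 -1.006 4.589
vertex 0.367 -1.185 3.595
endloop
endfacet
facet normal 0.244 -0.925 -0.291
outer loop
vertex 2.615 -2.458 4.131
vertex 0.751 -2.637 3.137
vertex 3.413 -1.735 2.505
endloop
endfacet
facet normal -0.409 -0.371 0.834
outer loop
vertex 2.615 -2.458 4.131
vertex 2.231 -1.006 4.589
vertex 0.751 -2.637 3.137
endloop
endfacet
facet normal -0.244 0.925 0.291
outer loop
vertex 0.367 -1.185 3.595
vertex 2.231 -1.006 4.589
vertex 1.165 -0.462 1.969
endloop
endfacet
facet normal 0.409 0.371 -0.834
outer loop
vertex 3.029 -0.283 2.963
vertex 3.413 -1.735 2.505
vertex 1.165 -0.462 1.969
endloop
endfacet
facet normal -0.244 0.925 0.291
outer loop
vertex 1.165 -0.462 1.969
vertex 2.231 -1.006 4.589
vertex 3.029 -0.283 2.963
endloop
endfacet
facet normal 0.879 0.085 0.469
outer loop
vertex 3.029 -0.283 2.963
vertex 2.615 -2.458 4.131
vertex 3.413 -1.735 2.505
endloop
endfacet
facet normal 0.879 0.085 0.469
outer loop
vertex 2.231 -1.006 4.589
vertex 2.615 -2.458 4.131
vertex 3.029 -0.283 2.963
endloop
endfacet
facet normal -0.279 0.073 0.957
outer loop
vertex 2.794 -0.529 -0.716
vertex 2.141 -1.316 -0.847
vertex 3.112 -1.495 -0.55
endloop
endfacet
facet normal 0.398 0.281 0.873
outer loop
vertex 2.794 -0.529 -0.716
vertex 3.112 -1.495 -0.55
vertex 3.724 -0.829 -1.043
endloop
endfacet
facet normal 0.406 0.819 0.405
outer loop
vertex 2.794 -0.529 -0.716
vertex 3.724 -0.829 -1.043
vertex 3.132 -0.238 -1.645
endloop
endfacet
facet normal -0.266 0.943 0.199
outer loop
vertex 2.794 -0.529 -0.716
vertex 3.132 -0.238 -1.645
vertex 2.154 -0.539 -1.524
endloop
endfacet
facet normal -0.690 0.482 0.540
outer loop
vertex 2.794 -0.529 -0.716
vertex 2.154 -0.539 -1.524
vertex 2.141 -1.316 -0.847
endloop
endfacet
facet normal 0.763 -0.264 0.591
outer loop
vertex 3.724 -0.829 -1.043
vertex 3.112 -1.495 -0.55
vertex 3.646 -1.801 -1.376
endloop
endfacet
facet normal -0.333 -0.601 0.727
outer loop
vertex 3.112 -1.495 -0.55
vertex 2.141 -1.316 -0.847
vertex 2.668 -2.102 -1.255
endloop
endfacet
facet normal -0.997 0.062 0.052
outer loop
vertex 2.141 -1.316 -0.847
vertex 2.154 -0.539 -1.524
vertex 2.076 -1.511 -1.857
endloop
endfacet
facet normal -0.311 0.808 -0.500
outer loop
vertex 2.154 -0.539 -1.524
vertex 3.132 -0.238 -1.645
vertex 2.688 -0.845 -2.35
endloop
endfacet
facet normal 0.777 0.607 -0.167
outer loop
vertex 3.132 -0.238 -1.645
vertex 3.724 -0.829 -1.043
vertex 3.659 -1.024 -2.053
endloop
endfacet
facet normal 0.266 -0.943 -0.199
outer loop
vertex 3.006 -1.811 -2.184
vertex 3.646 -1.801 -1.376
vertex 2.668 -2.102 -1.255
endloop
endfacet
facet normal -0.406 -0.819 -0.405
outer loop
vertex 3.006 -1.811 -2.184
vertex 2.668 -2.102 -1.255
vertex 2.076 -1.511 -1.857
endloop
endfacet
facet normal -0.398 -0.281 -0.873
outer loop
vertex 3.006 -1.811 -2.184
vertex 2.076 -1.511 -1.857
vertex 2.688 -0.845 -2.35
endloop
endfacet
facet normal 0.279 -0.073 -0.957
outer loop
vertex 3.006 -1.811 -2.184
vertex 2.688 -0.845 -2.35
vertex 3.659 -1.024 -2.053
endloop
endfacet
facet normal 0.690 -0.482 -0.540
outer loop
vertex 3.006 -1.811 -2.184
vertex 3.659 -1.024 -2.053
vertex 3.646 -1.801 -1.376
endloop
endfacet
facet normal 0.311 -0.808 0.500
outer loop
vertex 2.668 -2.102 -1.255
vertex 3.646 -1.801 -1.376
vertex 3.112 -1.495 -0.55
endloop
endfacet
facet normal -0.777 -0.607 0.167
outer loop
vertex 2.076 -1.511 -1.857
vertex 2.668 -2.102 -1.255
vertex 2.141 -1.316 -0.847
endloop
endfacet
facet normal -0.763 0.264 -0.591
outer loop
vertex 2.688 -0.845 -2.35
vertex 2.076 -1.511 -1.857
vertex 2.154 -0.539 -1.524
endloop
endfacet
facet normal 0.333 0.601 -0.727
outer loop
vertex 3.659 -1.024 -2.053
vertex 2.688 -0.845 -2.35
vertex 3.132 -0.238 -1.645
endloop
endfacet
facet normal 0.997 -0.062 -0.052
outer loop
vertex 3.646 -1.801 -1.376
vertex 3.659 -1.024 -2.053
vertex 3.724 -0.829 -1.043
endloop
endfacet

endsolid


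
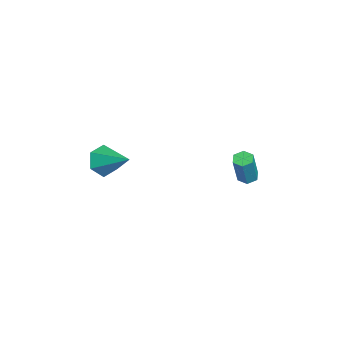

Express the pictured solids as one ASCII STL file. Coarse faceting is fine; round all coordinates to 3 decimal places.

solid 
facet normal -0.588 -0.664 -0.463
outer loop
vertex 3.527 -3.181 -0.598
vertex 2.967 -3.194 0.132
vertex 2.822 -2.592 -0.548
endloop
endfacet
facet normal 0.471 0.618 -0.630
outer loop
vertex 3.527 -3.181 -0.598
vertex 2.822 -2.592 -0.548
vertex 4.053 -1.966 0.988
endloop
endfacet
facet normal -0.587 -0.664 -0.463
outer loop
vertex 2.822 -2.592 -0.548
vertex 2.967 -3.194 0.132
vertex 2.262 -2.605 0.181
endloop
endfacet
facet normal -0.257 0.949 -0.181
outer loop
vertex 2.822 -2.592 -0.548
vertex 2.262 -2.605 0.181
vertex 4.053 -1.966 0.988
endloop
endfacet
facet normal -0.587 -0.664 -0.463
outer loop
vertex 2.262 -2.605 0.181
vertex 2.967 -3.194 0.132
vertex 2.406 -3.207 0.862
endloop
endfacet
facet normal -0.497 0.595 0.631
outer loop
vertex 2.262 -2.605 0.181
vertex 2.406 -3.207 0.862
vertex 4.053 -1.966 0.988
endloop
endfacet
facet normal -0.587 -0.664 -0.463
outer loop
vertex 2.406 -3.207 0.862
vertex 2.967 -3.194 0.132
vertex 3.111 -3.796 0.812
endloop
endfacet
facet normal -0.007 -0.092 0.996
outer loop
vertex 2.406 -3.207 0.862
vertex 3.111 -3.796 0.812
vertex 4.053 -1.966 0.988
endloop
endfacet
facet normal -0.587 -0.664 -0.463
outer loop
vertex 3.111 -3.796 0.812
vertex 2.967 -3.194 0.132
vertex 3.671 -3.783 0.083
endloop
endfacet
facet normal 0.722 -0.424 0.547
outer loop
vertex 3.111 -3.796 0.812
vertex 3.671 -3.783 0.083
vertex 4.053 -1.966 0.988
endloop
endfacet
facet normal -0.588 -0.664 -0.463
outer loop
vertex 3.671 -3.783 0.083
vertex 2.967 -3.194 0.132
vertex 3.527 -3.181 -0.598
endloop
endfacet
facet normal 0.962 -0.070 -0.265
outer loop
vertex 3.671 -3.783 0.083
vertex 3.527 -3.181 -0.598
vertex 4.053 -1.966 0.988
endloop
endfacet
facet normal -0.345 0.148 -0.927
outer loop
vertex 0.731 3.581 -3.11
vertex 0.219 3.626 -2.912
vertex 0.536 4.073 -2.959
endloop
endfacet
facet normal 0.869 0.423 -0.256
outer loop
vertex 0.731 3.581 -3.11
vertex 0.536 4.073 -2.959
vertex 1.372 3.309 -1.385
endloop
endfacet
facet normal 0.870 0.421 -0.257
outer loop
vertex 1.372 3.309 -1.385
vertex 0.536 4.073 -2.959
vertex 1.178 3.801 -1.235
endloop
endfacet
facet normal 0.345 -0.147 0.927
outer loop
vertex 1.372 3.309 -1.385
vertex 1.178 3.801 -1.235
vertex 0.861 3.354 -1.188
endloop
endfacet
facet normal -0.345 0.147 -0.927
outer loop
vertex 0.536 4.073 -2.959
vertex 0.219 3.626 -2.912
vertex 0.025 4.118 -2.762
endloop
endfacet
facet normal 0.128 0.986 0.108
outer loop
vertex 0.536 4.073 -2.959
vertex 0.025 4.118 -2.762
vertex 1.178 3.801 -1.235
endloop
endfacet
facet normal 0.128 0.986 0.108
outer loop
vertex 1.178 3.801 -1.235
vertex 0.025 4.118 -2.762
vertex 0.666 3.846 -1.038
endloop
endfacet
facet normal 0.344 -0.146 0.927
outer loop
vertex 1.178 3.801 -1.235
vertex 0.666 3.846 -1.038
vertex 0.861 3.354 -1.188
endloop
endfacet
facet normal -0.345 0.147 -0.927
outer loop
vertex 0.025 4.118 -2.762
vertex 0.219 3.626 -2.912
vertex -0.292 3.671 -2.715
endloop
endfacet
facet normal -0.741 0.564 0.365
outer loop
vertex 0.025 4.118 -2.762
vertex -0.292 3.671 -2.715
vertex 0.666 3.846 -1.038
endloop
endfacet
facet normal -0.741 0.564 0.364
outer loop
vertex 0.666 3.846 -1.038
vertex -0.292 3.671 -2.715
vertex 0.349 3.399 -0.99
endloop
endfacet
facet normal 0.346 -0.146 0.927
outer loop
vertex 0.666 3.846 -1.038
vertex 0.349 3.399 -0.99
vertex 0.861 3.354 -1.188
endloop
endfacet
facet normal -0.345 0.147 -0.927
outer loop
vertex -0.292 3.671 -2.715
vertex 0.219 3.626 -2.912
vertex -0.098 3.179 -2.865
endloop
endfacet
facet normal -0.870 -0.421 0.257
outer loop
vertex -0.292 3.671 -2.715
vertex -0.098 3.179 -2.865
vertex 0.349 3.399 -0.99
endloop
endfacet
facet normal -0.869 -0.423 0.257
outer loop
vertex 0.349 3.399 -0.99
vertex -0.098 3.179 -2.865
vertex 0.544 2.907 -1.141
endloop
endfacet
facet normal 0.345 -0.148 0.927
outer loop
vertex 0.349 3.399 -0.99
vertex 0.544 2.907 -1.141
vertex 0.861 3.354 -1.188
endloop
endfacet
facet normal -0.344 0.146 -0.927
outer loop
vertex -0.098 3.179 -2.865
vertex 0.219 3.626 -2.912
vertex 0.414 3.134 -3.062
endloop
endfacet
facet normal -0.128 -0.986 -0.108
outer loop
vertex -0.098 3.179 -2.865
vertex 0.414 3.134 -3.062
vertex 0.544 2.907 -1.141
endloop
endfacet
facet normal -0.128 -0.986 -0.108
outer loop
vertex 0.544 2.907 -1.141
vertex 0.414 3.134 -3.062
vertex 1.055 2.862 -1.338
endloop
endfacet
facet normal 0.345 -0.147 0.927
outer loop
vertex 0.544 2.907 -1.141
vertex 1.055 2.862 -1.338
vertex 0.861 3.354 -1.188
endloop
endfacet
facet normal -0.346 0.146 -0.927
outer loop
vertex 0.414 3.134 -3.062
vertex 0.219 3.626 -2.912
vertex 0.731 3.581 -3.11
endloop
endfacet
facet normal 0.741 -0.564 -0.364
outer loop
vertex 0.414 3.134 -3.062
vertex 0.731 3.581 -3.11
vertex 1.055 2.862 -1.338
endloop
endfacet
facet normal 0.741 -0.564 -0.364
outer loop
vertex 1.055 2.862 -1.338
vertex 0.731 3.581 -3.11
vertex 1.372 3.309 -1.385
endloop
endfacet
facet normal 0.345 -0.147 0.927
outer loop
vertex 1.055 2.862 -1.338
vertex 1.372 3.309 -1.385
vertex 0.861 3.354 -1.188
endloop
endfacet

endsolid


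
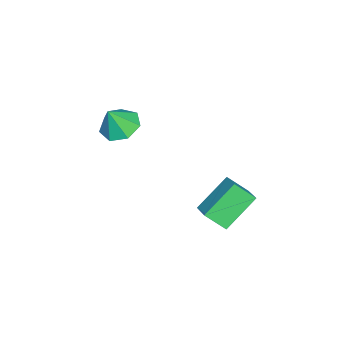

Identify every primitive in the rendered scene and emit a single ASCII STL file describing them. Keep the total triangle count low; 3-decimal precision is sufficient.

solid 
facet normal -0.631 0.456 0.627
outer loop
vertex -4.453 2.379 0.468
vertex -3.451 3.032 1.002
vertex -4.626 3.381 -0.435
endloop
endfacet
facet normal -0.765 -0.499 -0.408
outer loop
vertex -3.249 2.388 -1.802
vertex -4.453 2.379 0.468
vertex -4.626 3.381 -0.435
endloop
endfacet
facet normal -0.632 0.455 0.627
outer loop
vertex -4.626 3.381 -0.435
vertex -3.451 3.032 1.002
vertex -3.624 4.035 0.1
endloop
endfacet
facet normal -0.127 0.737 -0.664
outer loop
vertex -3.624 4.035 0.1
vertex -3.249 2.388 -1.802
vertex -4.626 3.381 -0.435
endloop
endfacet
facet normal 0.127 -0.737 0.663
outer loop
vertex -4.453 2.379 0.468
vertex -2.074 2.039 -0.365
vertex -3.451 3.032 1.002
endloop
endfacet
facet normal -0.765 -0.499 -0.408
outer loop
vertex -3.076 1.385 -0.9
vertex -4.453 2.379 0.468
vertex -3.249 2.388 -1.802
endloop
endfacet
facet normal 0.127 -0.737 0.664
outer loop
vertex -3.076 1.385 -0.9
vertex -2.074 2.039 -0.365
vertex -4.453 2.379 0.468
endloop
endfacet
facet normal 0.765 0.499 0.408
outer loop
vertex -3.451 3.032 1.002
vertex -2.074 2.039 -0.365
vertex -3.624 4.035 0.1
endloop
endfacet
facet normal -0.127 0.737 -0.664
outer loop
vertex -2.247 3.041 -1.268
vertex -3.249 2.388 -1.802
vertex -3.624 4.035 0.1
endloop
endfacet
facet normal 0.765 0.499 0.407
outer loop
vertex -3.624 4.035 0.1
vertex -2.074 2.039 -0.365
vertex -2.247 3.041 -1.268
endloop
endfacet
facet normal 0.631 -0.456 -0.628
outer loop
vertex -2.247 3.041 -1.268
vertex -3.076 1.385 -0.9
vertex -3.249 2.388 -1.802
endloop
endfacet
facet normal 0.632 -0.456 -0.627
outer loop
vertex -2.074 2.039 -0.365
vertex -3.076 1.385 -0.9
vertex -2.247 3.041 -1.268
endloop
endfacet
facet normal -0.363 0.258 -0.895
outer loop
vertex -3.28 -2.894 2.661
vertex -4.22 -2.718 3.093
vertex -3.423 -2.046 2.963
endloop
endfacet
facet normal 0.970 0.082 0.229
outer loop
vertex -3.28 -2.894 2.661
vertex -3.423 -2.046 2.963
vertex -3.68 -3.102 4.427
endloop
endfacet
facet normal -0.363 0.258 -0.895
outer loop
vertex -3.423 -2.046 2.963
vertex -4.22 -2.718 3.093
vertex -4.167 -1.705 3.363
endloop
endfacet
facet normal 0.573 0.614 0.543
outer loop
vertex -3.423 -2.046 2.963
vertex -4.167 -1.705 3.363
vertex -3.68 -3.102 4.427
endloop
endfacet
facet normal -0.363 0.258 -0.895
outer loop
vertex -4.167 -1.705 3.363
vertex -4.22 -2.718 3.093
vertex -4.951 -2.126 3.56
endloop
endfacet
facet normal -0.107 0.578 0.809
outer loop
vertex -4.167 -1.705 3.363
vertex -4.951 -2.126 3.56
vertex -3.68 -3.102 4.427
endloop
endfacet
facet normal -0.363 0.258 -0.895
outer loop
vertex -4.951 -2.126 3.56
vertex -4.22 -2.718 3.093
vertex -5.185 -2.993 3.405
endloop
endfacet
facet normal -0.562 0.004 0.827
outer loop
vertex -4.951 -2.126 3.56
vertex -5.185 -2.993 3.405
vertex -3.68 -3.102 4.427
endloop
endfacet
facet normal -0.363 0.258 -0.895
outer loop
vertex -5.185 -2.993 3.405
vertex -4.22 -2.718 3.093
vertex -4.692 -3.653 3.015
endloop
endfacet
facet normal -0.446 -0.678 0.584
outer loop
vertex -5.185 -2.993 3.405
vertex -4.692 -3.653 3.015
vertex -3.68 -3.102 4.427
endloop
endfacet
facet normal -0.363 0.258 -0.895
outer loop
vertex -4.692 -3.653 3.015
vertex -4.22 -2.718 3.093
vertex -3.844 -3.609 2.684
endloop
endfacet
facet normal 0.152 -0.953 0.263
outer loop
vertex -4.692 -3.653 3.015
vertex -3.844 -3.609 2.684
vertex -3.68 -3.102 4.427
endloop
endfacet
facet normal -0.363 0.258 -0.895
outer loop
vertex -3.844 -3.609 2.684
vertex -4.22 -2.718 3.093
vertex -3.28 -2.894 2.661
endloop
endfacet
facet normal 0.782 -0.614 0.105
outer loop
vertex -3.844 -3.609 2.684
vertex -3.28 -2.894 2.661
vertex -3.68 -3.102 4.427
endloop
endfacet

endsolid


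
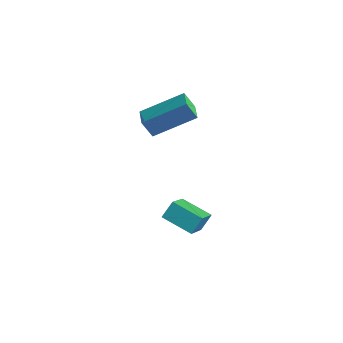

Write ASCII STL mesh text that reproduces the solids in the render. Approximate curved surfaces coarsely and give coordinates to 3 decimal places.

solid 
facet normal -0.640 -0.621 -0.452
outer loop
vertex 0.271 -1.778 3.524
vertex -0.296 -1.103 3.399
vertex 0.684 -1.588 2.679
endloop
endfacet
facet normal 0.636 -0.759 0.140
outer loop
vertex 2.016 -0.297 3.621
vertex 0.271 -1.778 3.524
vertex 0.684 -1.588 2.679
endloop
endfacet
facet normal -0.640 -0.621 -0.453
outer loop
vertex 0.684 -1.588 2.679
vertex -0.296 -1.103 3.399
vertex 0.118 -0.913 2.554
endloop
endfacet
facet normal 0.431 0.198 -0.880
outer loop
vertex 0.118 -0.913 2.554
vertex 2.016 -0.297 3.621
vertex 0.684 -1.588 2.679
endloop
endfacet
facet normal -0.430 -0.198 0.881
outer loop
vertex 0.271 -1.778 3.524
vertex 1.036 0.188 4.341
vertex -0.296 -1.103 3.399
endloop
endfacet
facet normal 0.636 -0.759 0.141
outer loop
vertex 1.602 -0.487 4.466
vertex 0.271 -1.778 3.524
vertex 2.016 -0.297 3.621
endloop
endfacet
facet normal -0.431 -0.198 0.880
outer loop
vertex 1.602 -0.487 4.466
vertex 1.036 0.188 4.341
vertex 0.271 -1.778 3.524
endloop
endfacet
facet normal -0.636 0.759 -0.141
outer loop
vertex -0.296 -1.103 3.399
vertex 1.036 0.188 4.341
vertex 0.118 -0.913 2.554
endloop
endfacet
facet normal 0.431 0.199 -0.880
outer loop
vertex 1.449 0.378 3.496
vertex 2.016 -0.297 3.621
vertex 0.118 -0.913 2.554
endloop
endfacet
facet normal -0.636 0.759 -0.140
outer loop
vertex 0.118 -0.913 2.554
vertex 1.036 0.188 4.341
vertex 1.449 0.378 3.496
endloop
endfacet
facet normal 0.640 0.621 0.453
outer loop
vertex 1.449 0.378 3.496
vertex 1.602 -0.487 4.466
vertex 2.016 -0.297 3.621
endloop
endfacet
facet normal 0.640 0.621 0.453
outer loop
vertex 1.036 0.188 4.341
vertex 1.602 -0.487 4.466
vertex 1.449 0.378 3.496
endloop
endfacet
facet normal -0.962 -0.063 0.266
outer loop
vertex 2.237 -3.227 -0.565
vertex 2.356 -2.614 0.011
vertex 1.73 -1.738 -2.046
endloop
endfacet
facet normal -0.140 -0.722 -0.678
outer loop
vertex 3.124 -1.646 -2.431
vertex 2.237 -3.227 -0.565
vertex 1.73 -1.738 -2.046
endloop
endfacet
facet normal -0.962 -0.065 0.265
outer loop
vertex 1.73 -1.738 -2.046
vertex 2.356 -2.614 0.011
vertex 1.848 -1.125 -1.469
endloop
endfacet
facet normal -0.235 0.690 -0.685
outer loop
vertex 1.848 -1.125 -1.469
vertex 3.124 -1.646 -2.431
vertex 1.73 -1.738 -2.046
endloop
endfacet
facet normal 0.235 -0.689 0.685
outer loop
vertex 2.237 -3.227 -0.565
vertex 3.75 -2.522 -0.374
vertex 2.356 -2.614 0.011
endloop
endfacet
facet normal -0.140 -0.722 -0.678
outer loop
vertex 3.632 -3.135 -0.951
vertex 2.237 -3.227 -0.565
vertex 3.124 -1.646 -2.431
endloop
endfacet
facet normal 0.235 -0.690 0.685
outer loop
vertex 3.632 -3.135 -0.951
vertex 3.75 -2.522 -0.374
vertex 2.237 -3.227 -0.565
endloop
endfacet
facet normal 0.140 0.722 0.678
outer loop
vertex 2.356 -2.614 0.011
vertex 3.75 -2.522 -0.374
vertex 1.848 -1.125 -1.469
endloop
endfacet
facet normal -0.235 0.689 -0.685
outer loop
vertex 3.243 -1.033 -1.855
vertex 3.124 -1.646 -2.431
vertex 1.848 -1.125 -1.469
endloop
endfacet
facet normal 0.140 0.722 0.678
outer loop
vertex 1.848 -1.125 -1.469
vertex 3.75 -2.522 -0.374
vertex 3.243 -1.033 -1.855
endloop
endfacet
facet normal 0.962 0.063 -0.266
outer loop
vertex 3.243 -1.033 -1.855
vertex 3.632 -3.135 -0.951
vertex 3.124 -1.646 -2.431
endloop
endfacet
facet normal 0.962 0.064 -0.265
outer loop
vertex 3.75 -2.522 -0.374
vertex 3.632 -3.135 -0.951
vertex 3.243 -1.033 -1.855
endloop
endfacet

endsolid


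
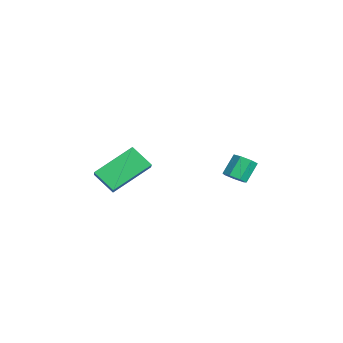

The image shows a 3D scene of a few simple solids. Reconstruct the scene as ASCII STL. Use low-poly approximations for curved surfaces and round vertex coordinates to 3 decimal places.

solid 
facet normal -0.567 -0.545 0.618
outer loop
vertex -0.123 -1.344 0.776
vertex -0.794 -1.246 0.246
vertex 0.448 -3.131 -0.275
endloop
endfacet
facet normal 0.780 -0.113 0.616
outer loop
vertex 1.174 -2.434 -1.066
vertex -0.123 -1.344 0.776
vertex 0.448 -3.131 -0.275
endloop
endfacet
facet normal -0.567 -0.545 0.618
outer loop
vertex 0.448 -3.131 -0.275
vertex -0.794 -1.246 0.246
vertex -0.223 -3.033 -0.805
endloop
endfacet
facet normal 0.265 -0.831 -0.489
outer loop
vertex -0.223 -3.033 -0.805
vertex 1.174 -2.434 -1.066
vertex 0.448 -3.131 -0.275
endloop
endfacet
facet normal -0.265 0.831 0.489
outer loop
vertex -0.123 -1.344 0.776
vertex -0.068 -0.549 -0.545
vertex -0.794 -1.246 0.246
endloop
endfacet
facet normal 0.780 -0.113 0.616
outer loop
vertex 0.603 -0.647 -0.015
vertex -0.123 -1.344 0.776
vertex 1.174 -2.434 -1.066
endloop
endfacet
facet normal -0.265 0.831 0.489
outer loop
vertex 0.603 -0.647 -0.015
vertex -0.068 -0.549 -0.545
vertex -0.123 -1.344 0.776
endloop
endfacet
facet normal -0.780 0.113 -0.616
outer loop
vertex -0.794 -1.246 0.246
vertex -0.068 -0.549 -0.545
vertex -0.223 -3.033 -0.805
endloop
endfacet
facet normal 0.265 -0.831 -0.489
outer loop
vertex 0.503 -2.336 -1.596
vertex 1.174 -2.434 -1.066
vertex -0.223 -3.033 -0.805
endloop
endfacet
facet normal -0.780 0.113 -0.616
outer loop
vertex -0.223 -3.033 -0.805
vertex -0.068 -0.549 -0.545
vertex 0.503 -2.336 -1.596
endloop
endfacet
facet normal 0.567 0.545 -0.618
outer loop
vertex 0.503 -2.336 -1.596
vertex 0.603 -0.647 -0.015
vertex 1.174 -2.434 -1.066
endloop
endfacet
facet normal 0.567 0.545 -0.618
outer loop
vertex -0.068 -0.549 -0.545
vertex 0.603 -0.647 -0.015
vertex 0.503 -2.336 -1.596
endloop
endfacet
facet normal 0.408 -0.529 -0.744
outer loop
vertex 0.688 2.781 -1.031
vertex 0.366 3.083 -1.422
vertex 0.905 3.207 -1.215
endloop
endfacet
facet normal 0.809 -0.169 0.562
outer loop
vertex 0.688 2.781 -1.031
vertex 0.905 3.207 -1.215
vertex 0.216 3.394 -0.167
endloop
endfacet
facet normal 0.809 -0.169 0.562
outer loop
vertex 0.216 3.394 -0.167
vertex 0.905 3.207 -1.215
vertex 0.433 3.82 -0.351
endloop
endfacet
facet normal -0.407 0.529 0.745
outer loop
vertex 0.216 3.394 -0.167
vertex 0.433 3.82 -0.351
vertex -0.106 3.697 -0.558
endloop
endfacet
facet normal 0.408 -0.529 -0.744
outer loop
vertex 0.905 3.207 -1.215
vertex 0.366 3.083 -1.422
vertex 0.716 3.54 -1.555
endloop
endfacet
facet normal 0.835 0.545 0.070
outer loop
vertex 0.905 3.207 -1.215
vertex 0.716 3.54 -1.555
vertex 0.433 3.82 -0.351
endloop
endfacet
facet normal 0.835 0.547 0.069
outer loop
vertex 0.433 3.82 -0.351
vertex 0.716 3.54 -1.555
vertex 0.243 4.153 -0.691
endloop
endfacet
facet normal -0.407 0.529 0.745
outer loop
vertex 0.433 3.82 -0.351
vertex 0.243 4.153 -0.691
vertex -0.106 3.697 -0.558
endloop
endfacet
facet normal 0.407 -0.529 -0.745
outer loop
vertex 0.716 3.54 -1.555
vertex 0.366 3.083 -1.422
vertex 0.263 3.529 -1.795
endloop
endfacet
facet normal 0.231 0.849 -0.476
outer loop
vertex 0.716 3.54 -1.555
vertex 0.263 3.529 -1.795
vertex 0.243 4.153 -0.691
endloop
endfacet
facet normal 0.232 0.849 -0.475
outer loop
vertex 0.243 4.153 -0.691
vertex 0.263 3.529 -1.795
vertex -0.209 4.142 -0.931
endloop
endfacet
facet normal -0.408 0.529 0.744
outer loop
vertex 0.243 4.153 -0.691
vertex -0.209 4.142 -0.931
vertex -0.106 3.697 -0.558
endloop
endfacet
facet normal 0.407 -0.529 -0.745
outer loop
vertex 0.263 3.529 -1.795
vertex 0.366 3.083 -1.422
vertex -0.112 3.183 -1.754
endloop
endfacet
facet normal -0.546 0.513 -0.662
outer loop
vertex 0.263 3.529 -1.795
vertex -0.112 3.183 -1.754
vertex -0.209 4.142 -0.931
endloop
endfacet
facet normal -0.546 0.513 -0.662
outer loop
vertex -0.209 4.142 -0.931
vertex -0.112 3.183 -1.754
vertex -0.584 3.796 -0.89
endloop
endfacet
facet normal -0.407 0.530 0.744
outer loop
vertex -0.209 4.142 -0.931
vertex -0.584 3.796 -0.89
vertex -0.106 3.697 -0.558
endloop
endfacet
facet normal 0.407 -0.529 -0.745
outer loop
vertex -0.112 3.183 -1.754
vertex 0.366 3.083 -1.422
vertex -0.127 2.762 -1.463
endloop
endfacet
facet normal -0.913 -0.209 -0.350
outer loop
vertex -0.112 3.183 -1.754
vertex -0.127 2.762 -1.463
vertex -0.584 3.796 -0.89
endloop
endfacet
facet normal -0.913 -0.209 -0.350
outer loop
vertex -0.584 3.796 -0.89
vertex -0.127 2.762 -1.463
vertex -0.599 3.375 -0.599
endloop
endfacet
facet normal -0.407 0.529 0.744
outer loop
vertex -0.584 3.796 -0.89
vertex -0.599 3.375 -0.599
vertex -0.106 3.697 -0.558
endloop
endfacet
facet normal 0.407 -0.530 -0.744
outer loop
vertex -0.127 2.762 -1.463
vertex 0.366 3.083 -1.422
vertex 0.229 2.583 -1.141
endloop
endfacet
facet normal -0.593 -0.773 0.225
outer loop
vertex -0.127 2.762 -1.463
vertex 0.229 2.583 -1.141
vertex -0.599 3.375 -0.599
endloop
endfacet
facet normal -0.593 -0.773 0.225
outer loop
vertex -0.599 3.375 -0.599
vertex 0.229 2.583 -1.141
vertex -0.243 3.196 -0.277
endloop
endfacet
facet normal -0.407 0.529 0.744
outer loop
vertex -0.599 3.375 -0.599
vertex -0.243 3.196 -0.277
vertex -0.106 3.697 -0.558
endloop
endfacet
facet normal 0.407 -0.530 -0.744
outer loop
vertex 0.229 2.583 -1.141
vertex 0.366 3.083 -1.422
vertex 0.688 2.781 -1.031
endloop
endfacet
facet normal 0.175 -0.756 0.631
outer loop
vertex 0.229 2.583 -1.141
vertex 0.688 2.781 -1.031
vertex -0.243 3.196 -0.277
endloop
endfacet
facet normal 0.175 -0.756 0.631
outer loop
vertex -0.243 3.196 -0.277
vertex 0.688 2.781 -1.031
vertex 0.216 3.394 -0.167
endloop
endfacet
facet normal -0.407 0.529 0.745
outer loop
vertex -0.243 3.196 -0.277
vertex 0.216 3.394 -0.167
vertex -0.106 3.697 -0.558
endloop
endfacet

endsolid


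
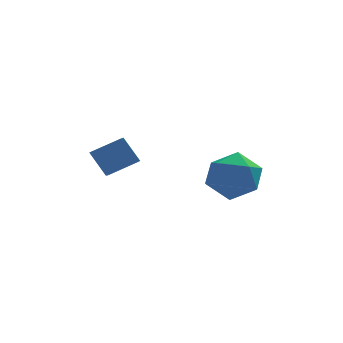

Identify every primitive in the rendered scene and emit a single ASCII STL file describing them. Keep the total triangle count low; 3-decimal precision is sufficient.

solid 
facet normal -0.454 0.395 0.799
outer loop
vertex -2.716 -1.714 3.976
vertex -2.74 -0.841 3.531
vertex -3.865 -2.005 3.467
endloop
endfacet
facet normal 0.024 -0.890 0.454
outer loop
vertex -3.32 -2.479 2.509
vertex -2.716 -1.714 3.976
vertex -3.865 -2.005 3.467
endloop
endfacet
facet normal -0.454 0.395 0.799
outer loop
vertex -3.865 -2.005 3.467
vertex -2.74 -0.841 3.531
vertex -3.889 -1.132 3.022
endloop
endfacet
facet normal -0.891 -0.226 -0.395
outer loop
vertex -3.889 -1.132 3.022
vertex -3.32 -2.479 2.509
vertex -3.865 -2.005 3.467
endloop
endfacet
facet normal 0.891 0.226 0.395
outer loop
vertex -2.716 -1.714 3.976
vertex -2.195 -1.315 2.573
vertex -2.74 -0.841 3.531
endloop
endfacet
facet normal 0.024 -0.890 0.454
outer loop
vertex -2.171 -2.188 3.018
vertex -2.716 -1.714 3.976
vertex -3.32 -2.479 2.509
endloop
endfacet
facet normal 0.891 0.226 0.395
outer loop
vertex -2.171 -2.188 3.018
vertex -2.195 -1.315 2.573
vertex -2.716 -1.714 3.976
endloop
endfacet
facet normal -0.024 0.890 -0.454
outer loop
vertex -2.74 -0.841 3.531
vertex -2.195 -1.315 2.573
vertex -3.889 -1.132 3.022
endloop
endfacet
facet normal -0.891 -0.226 -0.395
outer loop
vertex -3.344 -1.606 2.064
vertex -3.32 -2.479 2.509
vertex -3.889 -1.132 3.022
endloop
endfacet
facet normal -0.024 0.890 -0.454
outer loop
vertex -3.889 -1.132 3.022
vertex -2.195 -1.315 2.573
vertex -3.344 -1.606 2.064
endloop
endfacet
facet normal 0.454 -0.395 -0.799
outer loop
vertex -3.344 -1.606 2.064
vertex -2.171 -2.188 3.018
vertex -3.32 -2.479 2.509
endloop
endfacet
facet normal 0.454 -0.395 -0.799
outer loop
vertex -2.195 -1.315 2.573
vertex -2.171 -2.188 3.018
vertex -3.344 -1.606 2.064
endloop
endfacet
facet normal -0.446 0.343 0.827
outer loop
vertex 0.238 -2.984 3.193
vertex 0.315 -3.995 3.654
vertex 1.138 -3.256 3.792
endloop
endfacet
facet normal -0.076 0.860 0.505
outer loop
vertex 0.238 -2.984 3.193
vertex 1.138 -3.256 3.792
vertex 1.253 -2.687 2.84
endloop
endfacet
facet normal -0.328 0.931 -0.160
outer loop
vertex 0.238 -2.984 3.193
vertex 1.253 -2.687 2.84
vertex 0.502 -3.076 2.114
endloop
endfacet
facet normal -0.854 0.458 -0.248
outer loop
vertex 0.238 -2.984 3.193
vertex 0.502 -3.076 2.114
vertex -0.078 -3.884 2.617
endloop
endfacet
facet normal -0.928 0.094 0.362
outer loop
vertex 0.238 -2.984 3.193
vertex -0.078 -3.884 2.617
vertex 0.315 -3.995 3.654
endloop
endfacet
facet normal 0.605 0.649 0.461
outer loop
vertex 1.253 -2.687 2.84
vertex 1.138 -3.256 3.792
vertex 1.958 -3.516 3.083
endloop
endfacet
facet normal 0.005 -0.188 0.982
outer loop
vertex 1.138 -3.256 3.792
vertex 0.315 -3.995 3.654
vertex 1.378 -4.324 3.586
endloop
endfacet
facet normal -0.774 -0.590 0.230
outer loop
vertex 0.315 -3.995 3.654
vertex -0.078 -3.884 2.617
vertex 0.627 -4.713 2.86
endloop
endfacet
facet normal -0.654 -0.001 -0.756
outer loop
vertex -0.078 -3.884 2.617
vertex 0.502 -3.076 2.114
vertex 0.742 -4.144 1.908
endloop
endfacet
facet normal 0.197 0.764 -0.614
outer loop
vertex 0.502 -3.076 2.114
vertex 1.253 -2.687 2.84
vertex 1.565 -3.405 2.046
endloop
endfacet
facet normal 0.854 -0.458 0.248
outer loop
vertex 1.642 -4.416 2.507
vertex 1.958 -3.516 3.083
vertex 1.378 -4.324 3.586
endloop
endfacet
facet normal 0.328 -0.931 0.160
outer loop
vertex 1.642 -4.416 2.507
vertex 1.378 -4.324 3.586
vertex 0.627 -4.713 2.86
endloop
endfacet
facet normal 0.076 -0.860 -0.505
outer loop
vertex 1.642 -4.416 2.507
vertex 0.627 -4.713 2.86
vertex 0.742 -4.144 1.908
endloop
endfacet
facet normal 0.446 -0.343 -0.827
outer loop
vertex 1.642 -4.416 2.507
vertex 0.742 -4.144 1.908
vertex 1.565 -3.405 2.046
endloop
endfacet
facet normal 0.928 -0.094 -0.362
outer loop
vertex 1.642 -4.416 2.507
vertex 1.565 -3.405 2.046
vertex 1.958 -3.516 3.083
endloop
endfacet
facet normal 0.654 0.001 0.756
outer loop
vertex 1.378 -4.324 3.586
vertex 1.958 -3.516 3.083
vertex 1.138 -3.256 3.792
endloop
endfacet
facet normal -0.197 -0.764 0.614
outer loop
vertex 0.627 -4.713 2.86
vertex 1.378 -4.324 3.586
vertex 0.315 -3.995 3.654
endloop
endfacet
facet normal -0.605 -0.649 -0.461
outer loop
vertex 0.742 -4.144 1.908
vertex 0.627 -4.713 2.86
vertex -0.078 -3.884 2.617
endloop
endfacet
facet normal -0.005 0.188 -0.982
outer loop
vertex 1.565 -3.405 2.046
vertex 0.742 -4.144 1.908
vertex 0.502 -3.076 2.114
endloop
endfacet
facet normal 0.774 0.590 -0.230
outer loop
vertex 1.958 -3.516 3.083
vertex 1.565 -3.405 2.046
vertex 1.253 -2.687 2.84
endloop
endfacet

endsolid


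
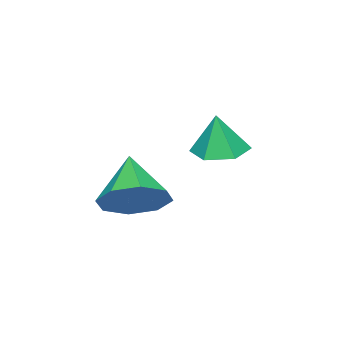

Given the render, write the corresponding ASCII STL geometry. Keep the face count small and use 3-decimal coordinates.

solid 
facet normal -0.145 0.019 -0.989
outer loop
vertex 0.286 0.586 0.269
vertex -0.377 0.581 0.366
vertex -0.048 1.163 0.329
endloop
endfacet
facet normal 0.819 0.435 0.374
outer loop
vertex 0.286 0.586 0.269
vertex -0.048 1.163 0.329
vertex -0.223 0.559 1.414
endloop
endfacet
facet normal -0.145 0.019 -0.989
outer loop
vertex -0.048 1.163 0.329
vertex -0.377 0.581 0.366
vertex -0.711 1.158 0.426
endloop
endfacet
facet normal 0.066 0.867 0.493
outer loop
vertex -0.048 1.163 0.329
vertex -0.711 1.158 0.426
vertex -0.223 0.559 1.414
endloop
endfacet
facet normal -0.143 0.020 -0.989
outer loop
vertex -0.711 1.158 0.426
vertex -0.377 0.581 0.366
vertex -1.04 0.575 0.462
endloop
endfacet
facet normal -0.684 0.423 0.594
outer loop
vertex -0.711 1.158 0.426
vertex -1.04 0.575 0.462
vertex -0.223 0.559 1.414
endloop
endfacet
facet normal -0.143 0.020 -0.989
outer loop
vertex -1.04 0.575 0.462
vertex -0.377 0.581 0.366
vertex -0.705 -0.002 0.402
endloop
endfacet
facet normal -0.680 -0.454 0.576
outer loop
vertex -1.04 0.575 0.462
vertex -0.705 -0.002 0.402
vertex -0.223 0.559 1.414
endloop
endfacet
facet normal -0.145 0.020 -0.989
outer loop
vertex -0.705 -0.002 0.402
vertex -0.377 0.581 0.366
vertex -0.042 0.003 0.305
endloop
endfacet
facet normal 0.073 -0.887 0.457
outer loop
vertex -0.705 -0.002 0.402
vertex -0.042 0.003 0.305
vertex -0.223 0.559 1.414
endloop
endfacet
facet normal -0.145 0.020 -0.989
outer loop
vertex -0.042 0.003 0.305
vertex -0.377 0.581 0.366
vertex 0.286 0.586 0.269
endloop
endfacet
facet normal 0.824 -0.441 0.356
outer loop
vertex -0.042 0.003 0.305
vertex 0.286 0.586 0.269
vertex -0.223 0.559 1.414
endloop
endfacet
facet normal 0.575 0.502 -0.646
outer loop
vertex 2.492 -0.234 -0.057
vertex 1.841 -0.108 -0.539
vertex 2.187 0.297 0.084
endloop
endfacet
facet normal 0.295 -0.083 0.952
outer loop
vertex 2.492 -0.234 -0.057
vertex 2.187 0.297 0.084
vertex 1.059 -0.792 0.339
endloop
endfacet
facet normal 0.574 0.503 -0.646
outer loop
vertex 2.187 0.297 0.084
vertex 1.841 -0.108 -0.539
vertex 1.679 0.589 -0.14
endloop
endfacet
facet normal -0.174 0.391 0.904
outer loop
vertex 2.187 0.297 0.084
vertex 1.679 0.589 -0.14
vertex 1.059 -0.792 0.339
endloop
endfacet
facet normal 0.575 0.503 -0.645
outer loop
vertex 1.679 0.589 -0.14
vertex 1.841 -0.108 -0.539
vertex 1.266 0.474 -0.598
endloop
endfacet
facet normal -0.704 0.493 0.511
outer loop
vertex 1.679 0.589 -0.14
vertex 1.266 0.474 -0.598
vertex 1.059 -0.792 0.339
endloop
endfacet
facet normal 0.575 0.502 -0.646
outer loop
vertex 1.266 0.474 -0.598
vertex 1.841 -0.108 -0.539
vertex 1.19 0.017 -1.021
endloop
endfacet
facet normal -0.987 0.163 0.002
outer loop
vertex 1.266 0.474 -0.598
vertex 1.19 0.017 -1.021
vertex 1.059 -0.792 0.339
endloop
endfacet
facet normal 0.575 0.503 -0.646
outer loop
vertex 1.19 0.017 -1.021
vertex 1.841 -0.108 -0.539
vertex 1.495 -0.513 -1.162
endloop
endfacet
facet normal -0.855 -0.406 -0.324
outer loop
vertex 1.19 0.017 -1.021
vertex 1.495 -0.513 -1.162
vertex 1.059 -0.792 0.339
endloop
endfacet
facet normal 0.575 0.503 -0.646
outer loop
vertex 1.495 -0.513 -1.162
vertex 1.841 -0.108 -0.539
vertex 2.003 -0.806 -0.938
endloop
endfacet
facet normal -0.386 -0.880 -0.276
outer loop
vertex 1.495 -0.513 -1.162
vertex 2.003 -0.806 -0.938
vertex 1.059 -0.792 0.339
endloop
endfacet
facet normal 0.575 0.503 -0.646
outer loop
vertex 2.003 -0.806 -0.938
vertex 1.841 -0.108 -0.539
vertex 2.416 -0.69 -0.48
endloop
endfacet
facet normal 0.145 -0.982 0.118
outer loop
vertex 2.003 -0.806 -0.938
vertex 2.416 -0.69 -0.48
vertex 1.059 -0.792 0.339
endloop
endfacet
facet normal 0.575 0.503 -0.645
outer loop
vertex 2.416 -0.69 -0.48
vertex 1.841 -0.108 -0.539
vertex 2.492 -0.234 -0.057
endloop
endfacet
facet normal 0.427 -0.652 0.626
outer loop
vertex 2.416 -0.69 -0.48
vertex 2.492 -0.234 -0.057
vertex 1.059 -0.792 0.339
endloop
endfacet

endsolid
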